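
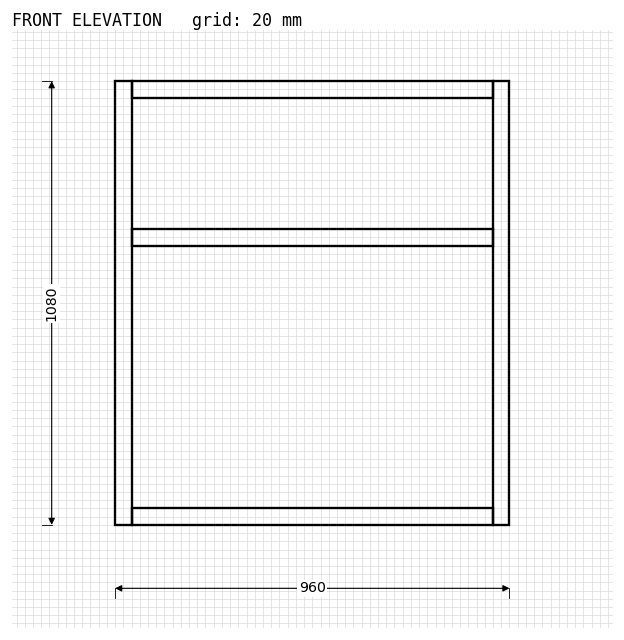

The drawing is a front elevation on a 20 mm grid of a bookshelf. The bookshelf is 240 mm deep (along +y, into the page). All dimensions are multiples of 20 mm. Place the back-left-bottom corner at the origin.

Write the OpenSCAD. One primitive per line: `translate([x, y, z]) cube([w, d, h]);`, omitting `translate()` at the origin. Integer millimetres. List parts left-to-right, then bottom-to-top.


cube([40, 240, 1080]);
translate([40, 0, 0]) cube([880, 240, 40]);
translate([40, 0, 680]) cube([880, 240, 40]);
translate([40, 0, 1040]) cube([880, 240, 40]);
translate([920, 0, 0]) cube([40, 240, 1080]);


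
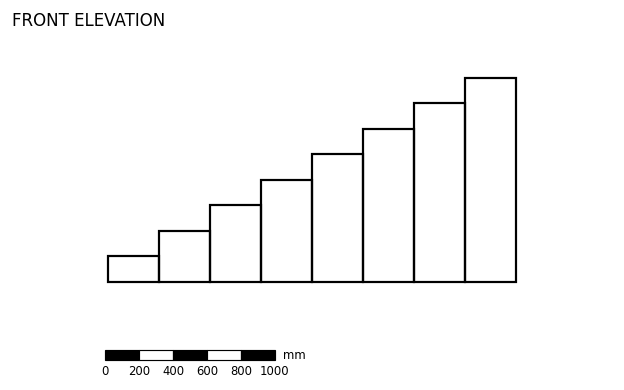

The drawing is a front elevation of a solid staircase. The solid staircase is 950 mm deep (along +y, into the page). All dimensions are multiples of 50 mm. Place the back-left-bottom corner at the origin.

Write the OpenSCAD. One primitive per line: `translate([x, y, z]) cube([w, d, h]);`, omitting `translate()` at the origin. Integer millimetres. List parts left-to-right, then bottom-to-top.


cube([300, 950, 150]);
translate([300, 0, 0]) cube([300, 950, 300]);
translate([600, 0, 0]) cube([300, 950, 450]);
translate([900, 0, 0]) cube([300, 950, 600]);
translate([1200, 0, 0]) cube([300, 950, 750]);
translate([1500, 0, 0]) cube([300, 950, 900]);
translate([1800, 0, 0]) cube([300, 950, 1050]);
translate([2100, 0, 0]) cube([300, 950, 1200]);


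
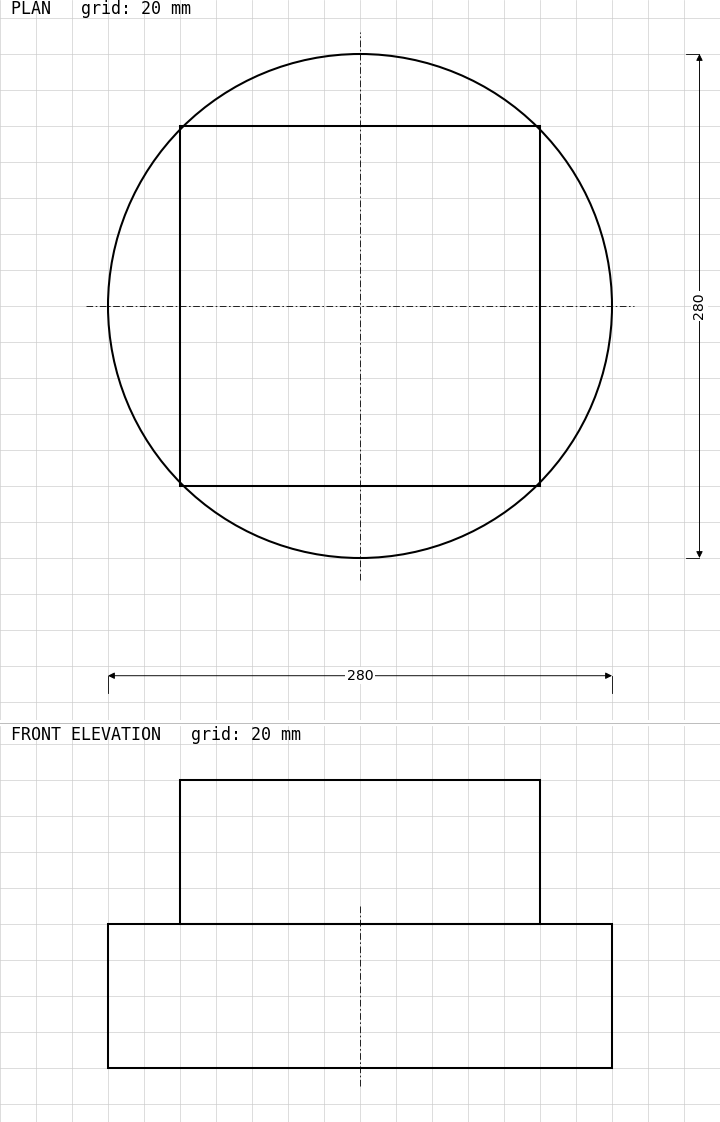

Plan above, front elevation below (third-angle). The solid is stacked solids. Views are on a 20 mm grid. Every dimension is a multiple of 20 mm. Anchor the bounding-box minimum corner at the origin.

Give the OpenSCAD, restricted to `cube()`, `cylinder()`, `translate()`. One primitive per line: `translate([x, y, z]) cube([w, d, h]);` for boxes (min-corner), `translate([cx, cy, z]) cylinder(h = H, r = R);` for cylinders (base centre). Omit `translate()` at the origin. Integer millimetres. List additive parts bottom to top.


translate([140, 140, 0]) cylinder(h = 80, r = 140);
translate([40, 40, 80]) cube([200, 200, 80]);


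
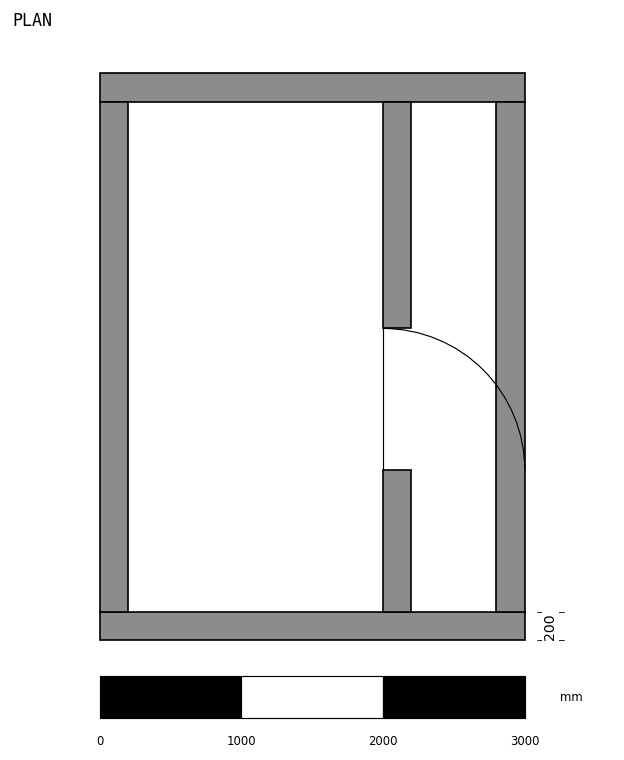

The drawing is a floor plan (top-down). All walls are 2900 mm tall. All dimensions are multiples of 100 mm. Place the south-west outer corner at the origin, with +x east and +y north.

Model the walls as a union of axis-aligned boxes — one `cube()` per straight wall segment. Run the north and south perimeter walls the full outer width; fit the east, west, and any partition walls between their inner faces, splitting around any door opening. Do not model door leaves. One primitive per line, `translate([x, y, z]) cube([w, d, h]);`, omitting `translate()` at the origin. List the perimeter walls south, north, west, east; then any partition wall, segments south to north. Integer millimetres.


cube([3000, 200, 2900]);
translate([0, 3800, 0]) cube([3000, 200, 2900]);
translate([0, 200, 0]) cube([200, 3600, 2900]);
translate([2800, 200, 0]) cube([200, 3600, 2900]);
translate([2000, 200, 0]) cube([200, 1000, 2900]);
translate([2000, 2200, 0]) cube([200, 1600, 2900]);


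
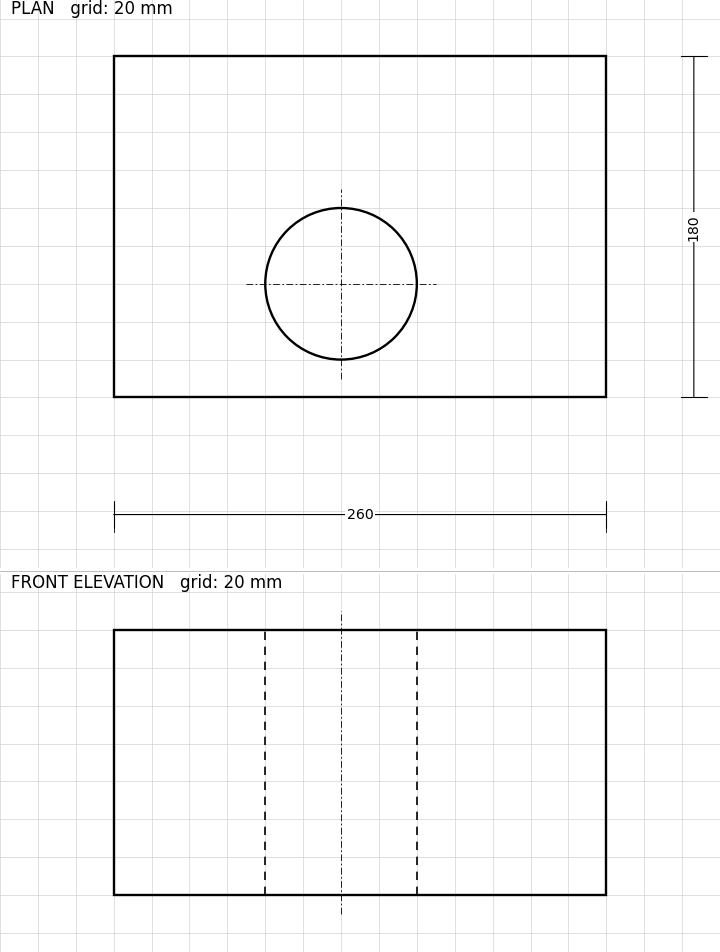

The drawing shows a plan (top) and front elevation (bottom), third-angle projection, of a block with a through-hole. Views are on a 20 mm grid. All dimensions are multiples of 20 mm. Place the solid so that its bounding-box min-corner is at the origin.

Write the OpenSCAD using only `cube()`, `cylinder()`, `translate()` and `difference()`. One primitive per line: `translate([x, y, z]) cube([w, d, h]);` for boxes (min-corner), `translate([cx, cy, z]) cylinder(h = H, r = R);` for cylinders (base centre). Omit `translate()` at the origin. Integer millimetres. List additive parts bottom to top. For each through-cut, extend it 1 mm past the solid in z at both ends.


difference() {
  cube([260, 180, 140]);
  translate([120, 60, -1]) cylinder(h = 142, r = 40);
}


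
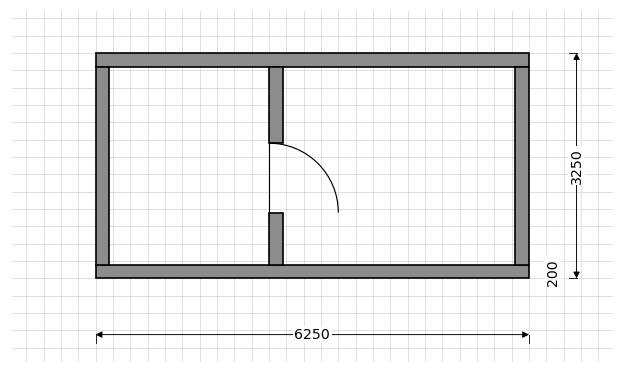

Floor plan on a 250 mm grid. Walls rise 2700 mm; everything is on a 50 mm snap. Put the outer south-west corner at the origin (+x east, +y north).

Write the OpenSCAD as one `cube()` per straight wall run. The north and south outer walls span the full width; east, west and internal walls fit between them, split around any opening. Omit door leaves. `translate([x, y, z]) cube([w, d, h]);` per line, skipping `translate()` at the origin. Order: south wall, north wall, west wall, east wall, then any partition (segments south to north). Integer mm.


cube([6250, 200, 2700]);
translate([0, 3050, 0]) cube([6250, 200, 2700]);
translate([0, 200, 0]) cube([200, 2850, 2700]);
translate([6050, 200, 0]) cube([200, 2850, 2700]);
translate([2500, 200, 0]) cube([200, 750, 2700]);
translate([2500, 1950, 0]) cube([200, 1100, 2700]);


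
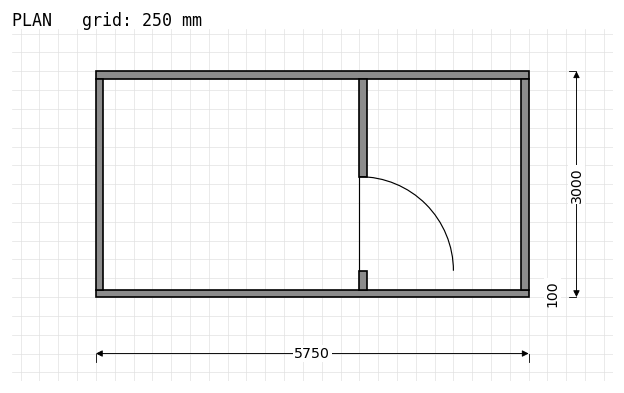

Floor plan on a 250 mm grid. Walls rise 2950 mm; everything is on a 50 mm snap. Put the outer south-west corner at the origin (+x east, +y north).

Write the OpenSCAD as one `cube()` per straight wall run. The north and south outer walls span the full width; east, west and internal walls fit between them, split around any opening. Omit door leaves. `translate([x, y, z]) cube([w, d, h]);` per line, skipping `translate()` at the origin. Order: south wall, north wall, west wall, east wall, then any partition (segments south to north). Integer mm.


cube([5750, 100, 2950]);
translate([0, 2900, 0]) cube([5750, 100, 2950]);
translate([0, 100, 0]) cube([100, 2800, 2950]);
translate([5650, 100, 0]) cube([100, 2800, 2950]);
translate([3500, 100, 0]) cube([100, 250, 2950]);
translate([3500, 1600, 0]) cube([100, 1300, 2950]);


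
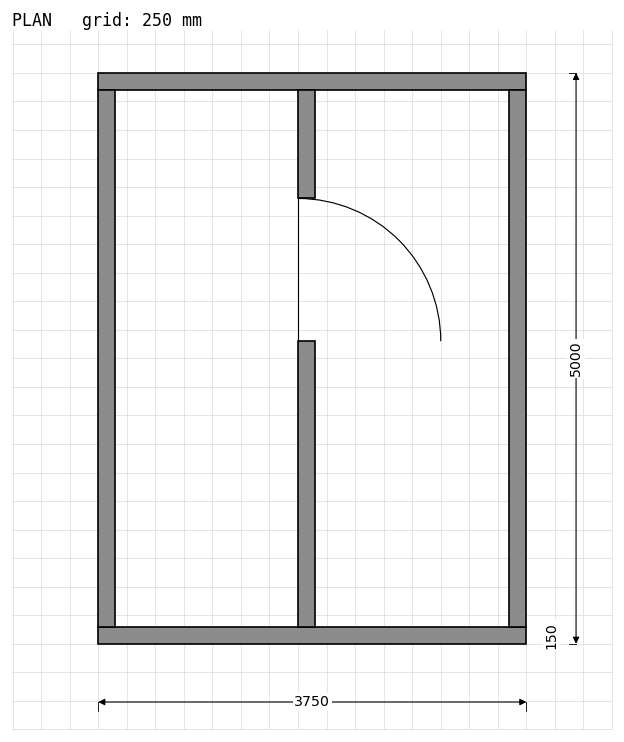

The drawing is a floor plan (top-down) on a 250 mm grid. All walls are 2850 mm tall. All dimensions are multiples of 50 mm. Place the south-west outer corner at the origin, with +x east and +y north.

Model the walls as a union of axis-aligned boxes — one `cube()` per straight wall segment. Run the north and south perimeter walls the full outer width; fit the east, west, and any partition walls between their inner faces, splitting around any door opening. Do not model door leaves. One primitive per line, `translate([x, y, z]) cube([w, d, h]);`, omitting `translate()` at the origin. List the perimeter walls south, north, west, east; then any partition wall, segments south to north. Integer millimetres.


cube([3750, 150, 2850]);
translate([0, 4850, 0]) cube([3750, 150, 2850]);
translate([0, 150, 0]) cube([150, 4700, 2850]);
translate([3600, 150, 0]) cube([150, 4700, 2850]);
translate([1750, 150, 0]) cube([150, 2500, 2850]);
translate([1750, 3900, 0]) cube([150, 950, 2850]);


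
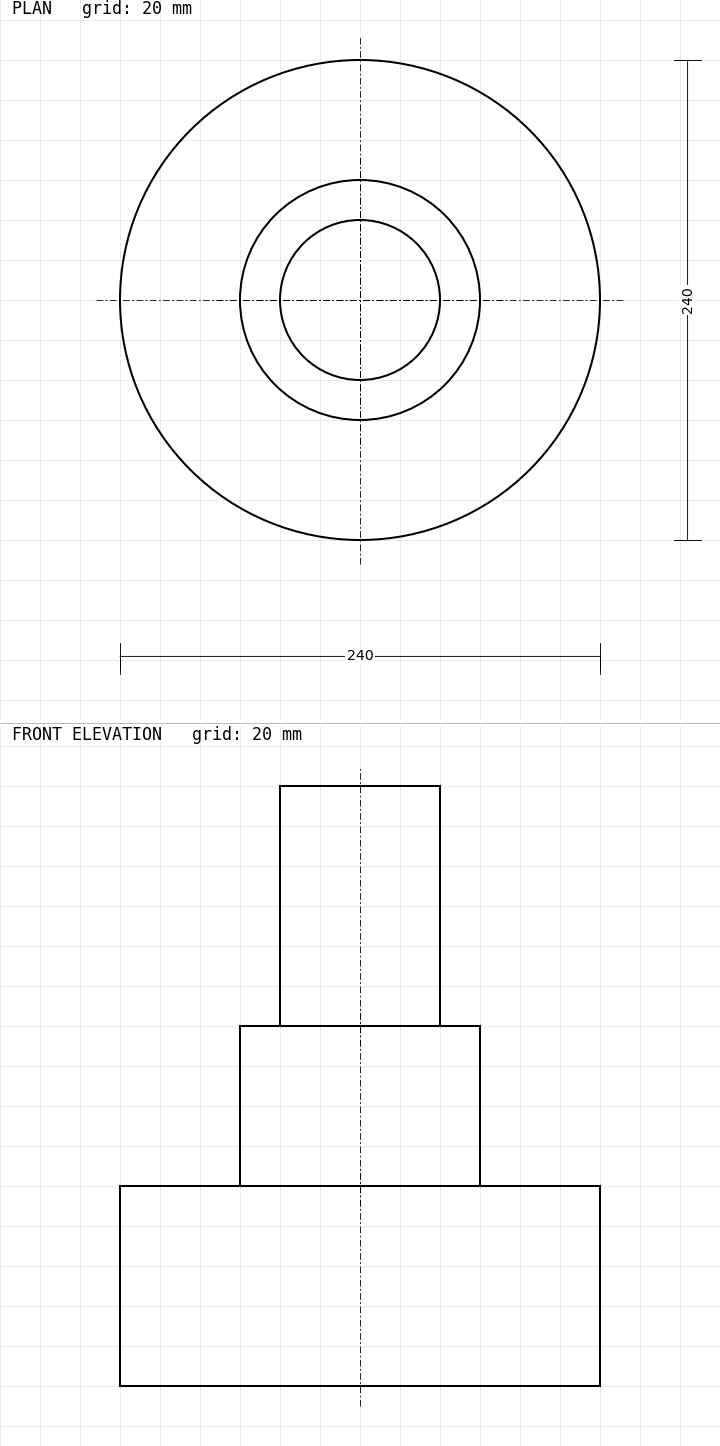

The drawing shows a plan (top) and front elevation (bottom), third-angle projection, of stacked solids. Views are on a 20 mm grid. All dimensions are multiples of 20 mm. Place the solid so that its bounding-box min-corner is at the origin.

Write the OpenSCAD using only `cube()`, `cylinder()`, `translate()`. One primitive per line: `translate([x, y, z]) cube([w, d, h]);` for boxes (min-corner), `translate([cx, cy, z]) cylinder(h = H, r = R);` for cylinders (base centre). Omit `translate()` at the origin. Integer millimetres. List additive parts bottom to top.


translate([120, 120, 0]) cylinder(h = 100, r = 120);
translate([120, 120, 100]) cylinder(h = 80, r = 60);
translate([120, 120, 180]) cylinder(h = 120, r = 40);


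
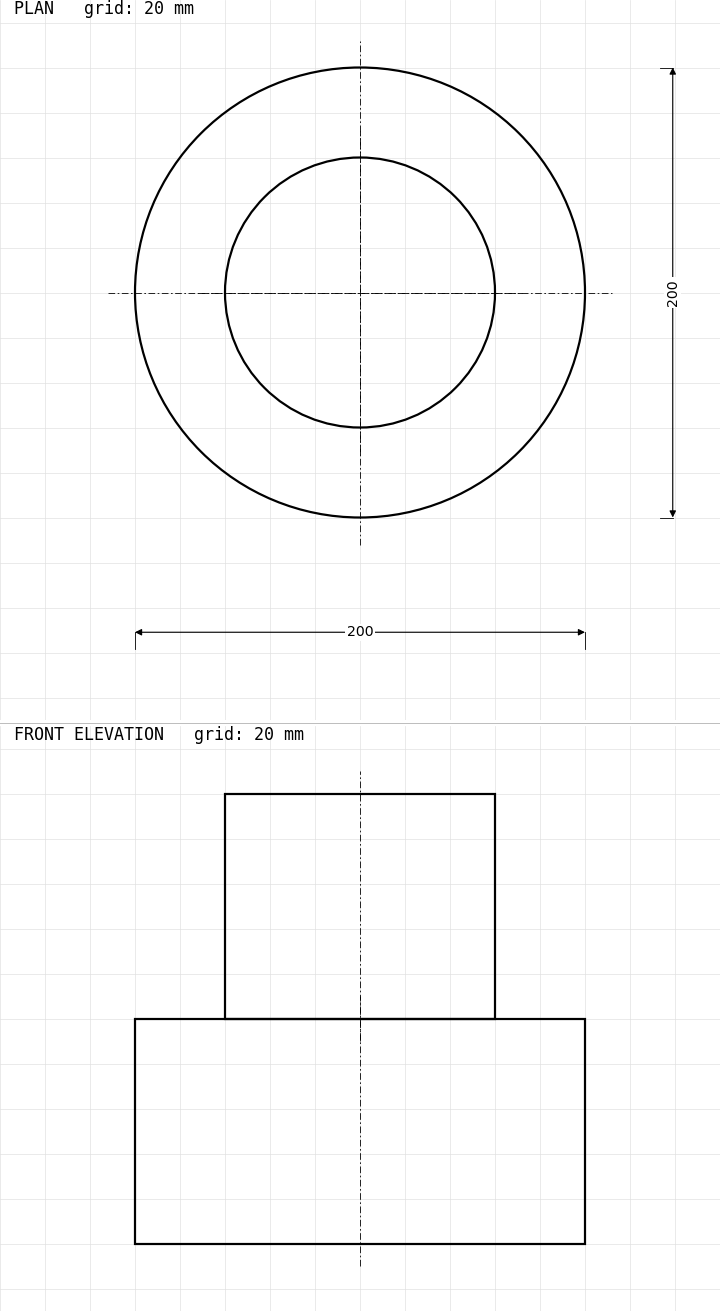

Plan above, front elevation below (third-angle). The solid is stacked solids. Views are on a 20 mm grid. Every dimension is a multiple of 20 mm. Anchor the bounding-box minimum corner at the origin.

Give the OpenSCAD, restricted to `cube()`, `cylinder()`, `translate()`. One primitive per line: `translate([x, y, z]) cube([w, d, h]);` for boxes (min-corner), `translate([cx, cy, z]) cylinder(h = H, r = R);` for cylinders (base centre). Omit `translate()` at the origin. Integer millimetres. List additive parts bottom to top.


translate([100, 100, 0]) cylinder(h = 100, r = 100);
translate([100, 100, 100]) cylinder(h = 100, r = 60);


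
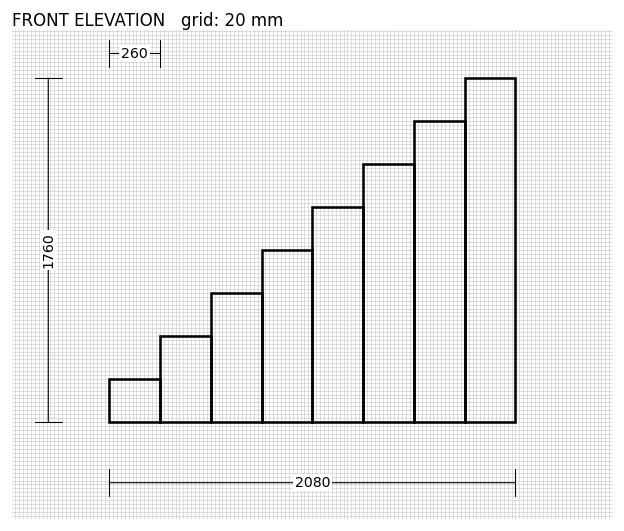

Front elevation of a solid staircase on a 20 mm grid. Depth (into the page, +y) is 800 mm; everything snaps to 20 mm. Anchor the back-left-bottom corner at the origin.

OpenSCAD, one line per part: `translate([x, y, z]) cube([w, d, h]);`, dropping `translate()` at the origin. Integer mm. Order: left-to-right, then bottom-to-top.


cube([260, 800, 220]);
translate([260, 0, 0]) cube([260, 800, 440]);
translate([520, 0, 0]) cube([260, 800, 660]);
translate([780, 0, 0]) cube([260, 800, 880]);
translate([1040, 0, 0]) cube([260, 800, 1100]);
translate([1300, 0, 0]) cube([260, 800, 1320]);
translate([1560, 0, 0]) cube([260, 800, 1540]);
translate([1820, 0, 0]) cube([260, 800, 1760]);


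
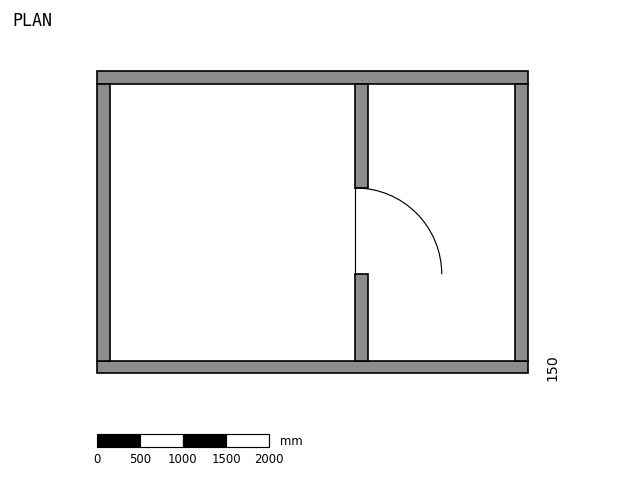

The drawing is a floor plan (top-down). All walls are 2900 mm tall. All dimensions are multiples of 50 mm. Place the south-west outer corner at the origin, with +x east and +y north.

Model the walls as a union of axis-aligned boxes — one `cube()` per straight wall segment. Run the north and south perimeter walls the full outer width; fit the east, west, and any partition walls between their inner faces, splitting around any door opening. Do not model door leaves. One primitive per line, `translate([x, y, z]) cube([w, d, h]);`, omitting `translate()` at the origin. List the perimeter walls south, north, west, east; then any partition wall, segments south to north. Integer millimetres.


cube([5000, 150, 2900]);
translate([0, 3350, 0]) cube([5000, 150, 2900]);
translate([0, 150, 0]) cube([150, 3200, 2900]);
translate([4850, 150, 0]) cube([150, 3200, 2900]);
translate([3000, 150, 0]) cube([150, 1000, 2900]);
translate([3000, 2150, 0]) cube([150, 1200, 2900]);


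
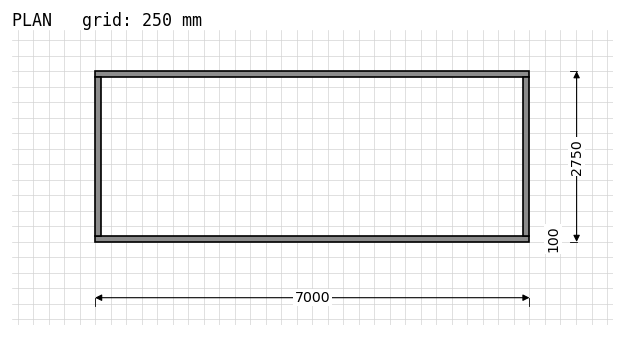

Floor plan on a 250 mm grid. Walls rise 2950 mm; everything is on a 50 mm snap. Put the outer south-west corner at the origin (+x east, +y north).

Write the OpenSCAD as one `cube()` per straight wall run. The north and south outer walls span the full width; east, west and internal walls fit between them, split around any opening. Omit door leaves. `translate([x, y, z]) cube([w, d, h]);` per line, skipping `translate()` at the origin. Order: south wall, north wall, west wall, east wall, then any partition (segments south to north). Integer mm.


cube([7000, 100, 2950]);
translate([0, 2650, 0]) cube([7000, 100, 2950]);
translate([0, 100, 0]) cube([100, 2550, 2950]);
translate([6900, 100, 0]) cube([100, 2550, 2950]);


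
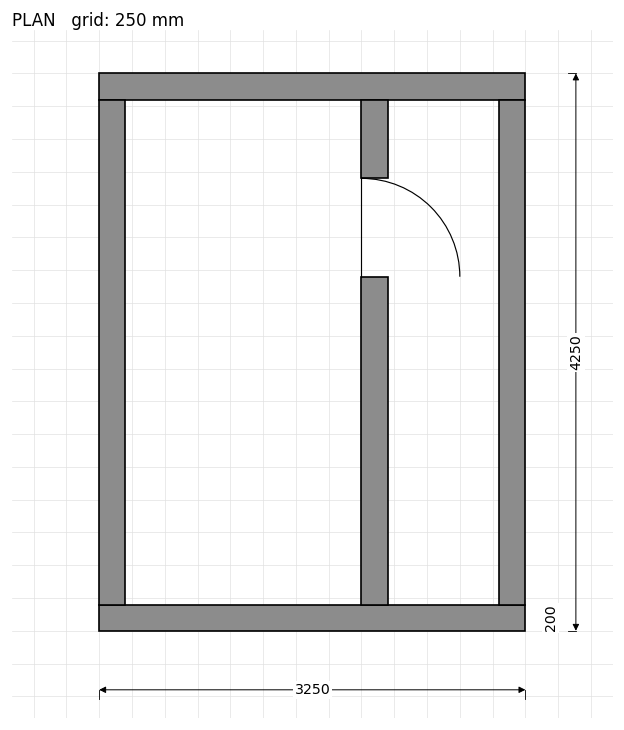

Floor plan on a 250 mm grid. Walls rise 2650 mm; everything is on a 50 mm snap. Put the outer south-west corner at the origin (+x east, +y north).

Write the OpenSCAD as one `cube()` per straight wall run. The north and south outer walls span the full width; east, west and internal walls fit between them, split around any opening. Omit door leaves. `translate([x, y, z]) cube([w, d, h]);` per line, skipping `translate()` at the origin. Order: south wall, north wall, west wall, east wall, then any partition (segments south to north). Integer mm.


cube([3250, 200, 2650]);
translate([0, 4050, 0]) cube([3250, 200, 2650]);
translate([0, 200, 0]) cube([200, 3850, 2650]);
translate([3050, 200, 0]) cube([200, 3850, 2650]);
translate([2000, 200, 0]) cube([200, 2500, 2650]);
translate([2000, 3450, 0]) cube([200, 600, 2650]);


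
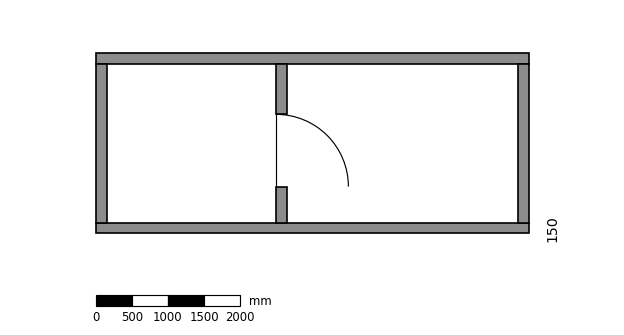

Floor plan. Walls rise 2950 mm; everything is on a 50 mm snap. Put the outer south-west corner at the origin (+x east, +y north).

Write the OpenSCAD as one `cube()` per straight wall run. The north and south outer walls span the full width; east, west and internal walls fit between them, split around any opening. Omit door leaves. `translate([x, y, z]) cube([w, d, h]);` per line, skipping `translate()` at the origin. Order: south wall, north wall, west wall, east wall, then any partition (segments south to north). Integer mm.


cube([6000, 150, 2950]);
translate([0, 2350, 0]) cube([6000, 150, 2950]);
translate([0, 150, 0]) cube([150, 2200, 2950]);
translate([5850, 150, 0]) cube([150, 2200, 2950]);
translate([2500, 150, 0]) cube([150, 500, 2950]);
translate([2500, 1650, 0]) cube([150, 700, 2950]);


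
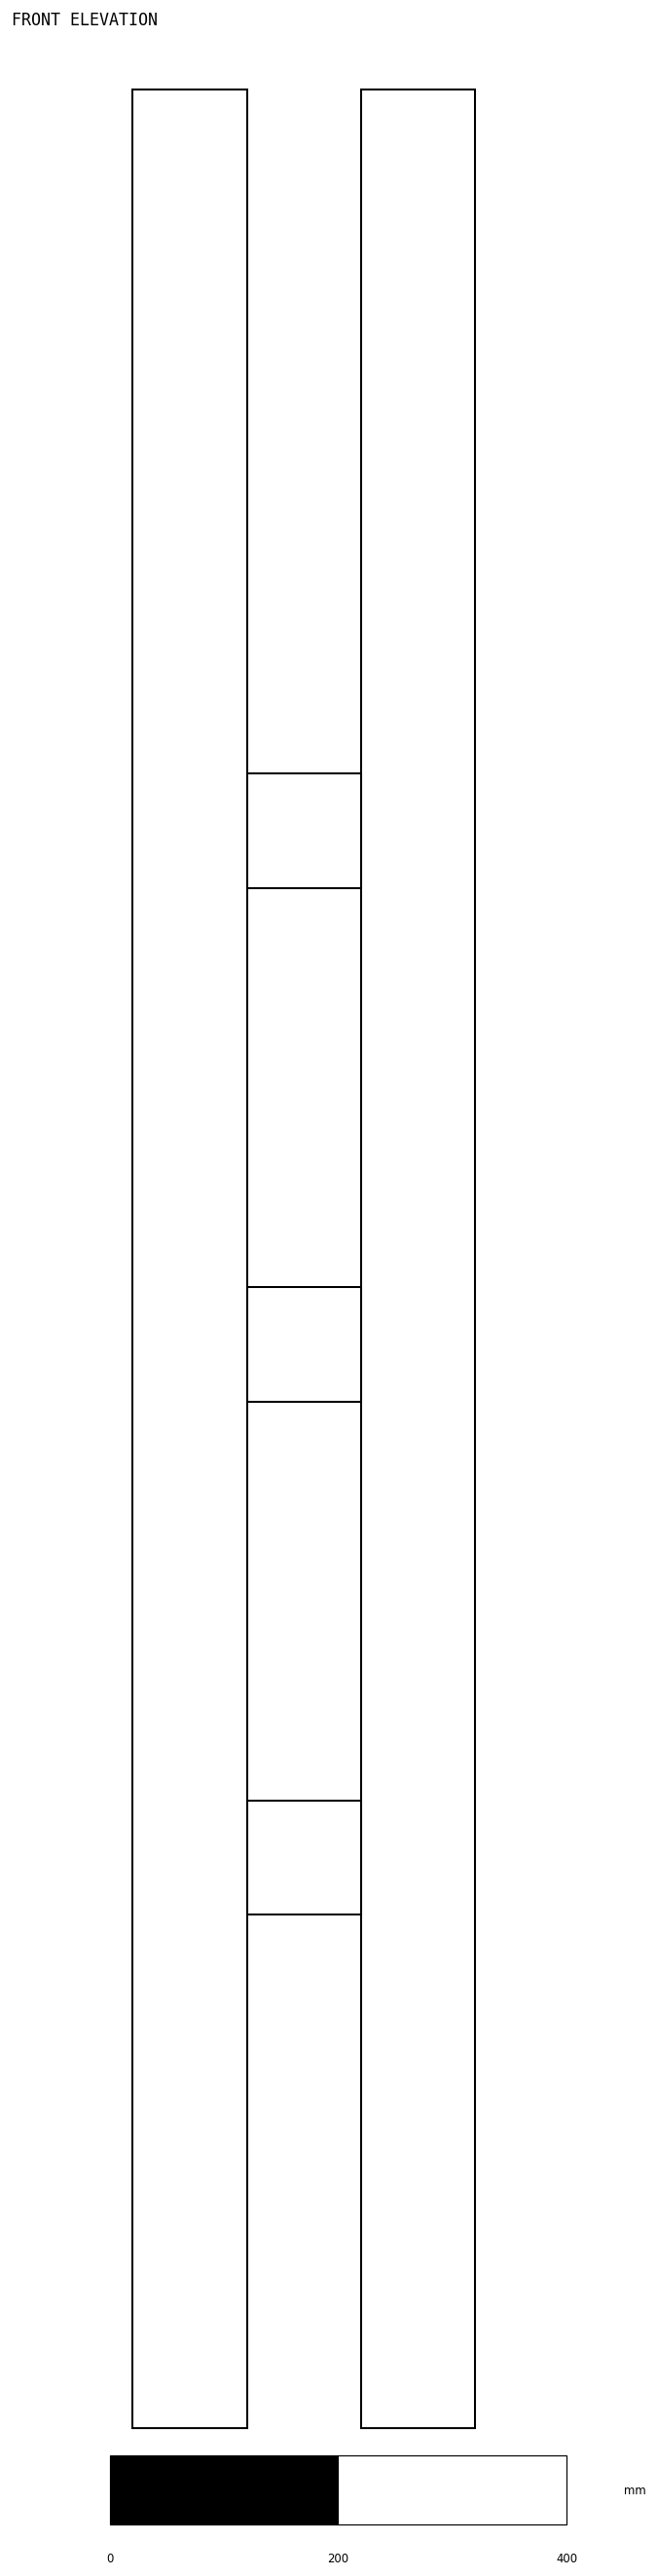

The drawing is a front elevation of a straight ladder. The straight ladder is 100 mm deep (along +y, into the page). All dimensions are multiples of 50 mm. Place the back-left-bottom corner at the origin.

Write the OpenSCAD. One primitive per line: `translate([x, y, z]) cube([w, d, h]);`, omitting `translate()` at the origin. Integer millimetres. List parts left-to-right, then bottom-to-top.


cube([100, 100, 2050]);
translate([100, 0, 450]) cube([100, 100, 100]);
translate([100, 0, 900]) cube([100, 100, 100]);
translate([100, 0, 1350]) cube([100, 100, 100]);
translate([200, 0, 0]) cube([100, 100, 2050]);


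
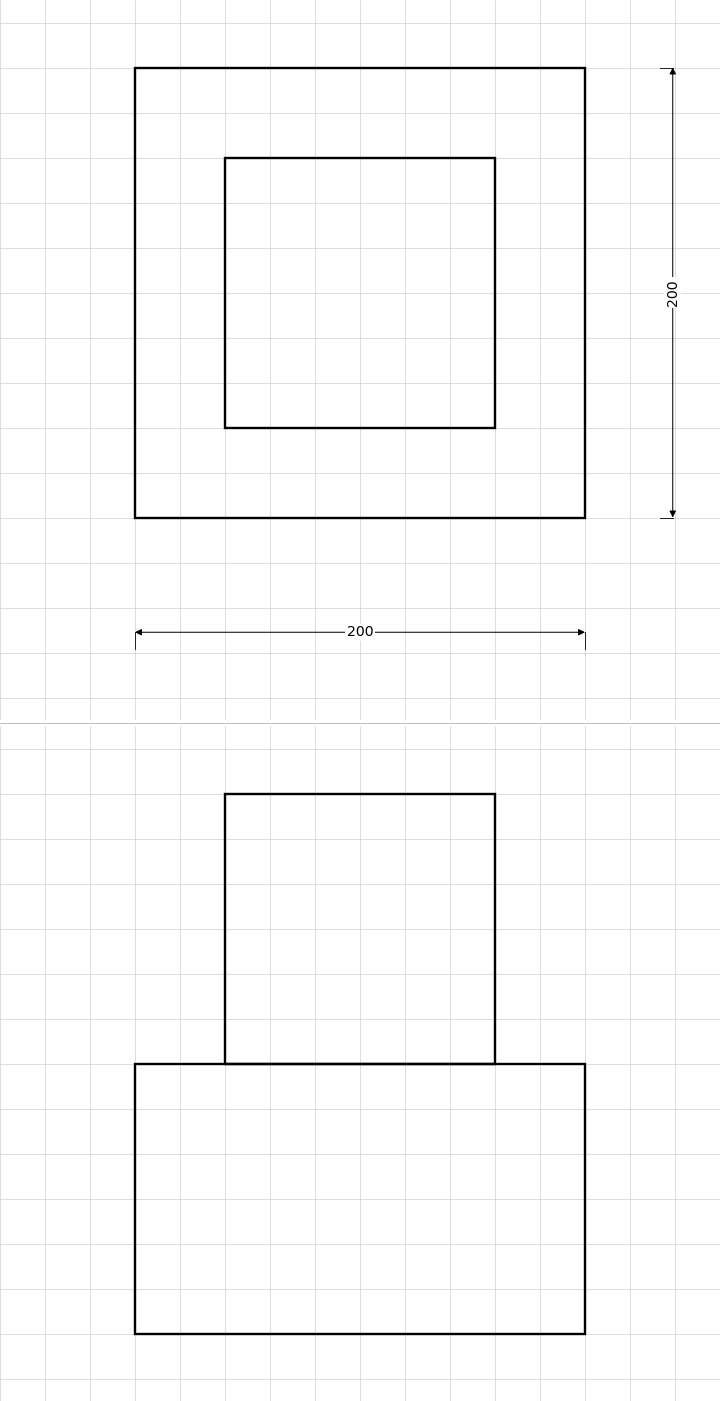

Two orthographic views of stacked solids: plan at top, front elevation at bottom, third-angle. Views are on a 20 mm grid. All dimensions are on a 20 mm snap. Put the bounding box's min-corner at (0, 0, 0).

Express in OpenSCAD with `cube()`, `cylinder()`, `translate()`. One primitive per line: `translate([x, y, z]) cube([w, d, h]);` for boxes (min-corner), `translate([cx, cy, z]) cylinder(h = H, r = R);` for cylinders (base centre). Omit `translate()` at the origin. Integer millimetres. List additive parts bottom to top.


cube([200, 200, 120]);
translate([40, 40, 120]) cube([120, 120, 120]);


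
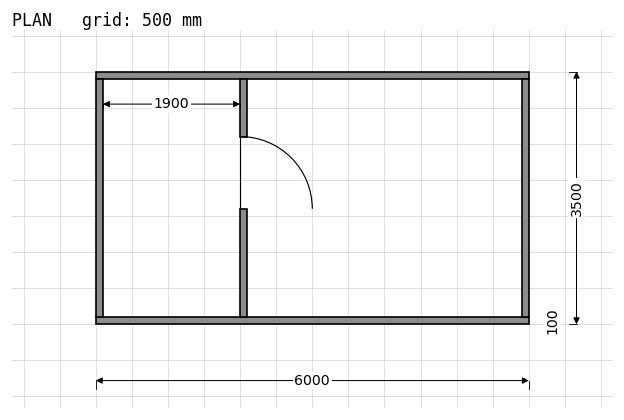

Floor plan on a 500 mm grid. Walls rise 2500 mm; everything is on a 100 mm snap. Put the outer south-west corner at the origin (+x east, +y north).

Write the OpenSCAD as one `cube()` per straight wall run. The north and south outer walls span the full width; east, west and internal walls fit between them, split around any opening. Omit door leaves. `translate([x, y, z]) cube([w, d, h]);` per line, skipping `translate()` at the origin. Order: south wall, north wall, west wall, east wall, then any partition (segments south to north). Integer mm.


cube([6000, 100, 2500]);
translate([0, 3400, 0]) cube([6000, 100, 2500]);
translate([0, 100, 0]) cube([100, 3300, 2500]);
translate([5900, 100, 0]) cube([100, 3300, 2500]);
translate([2000, 100, 0]) cube([100, 1500, 2500]);
translate([2000, 2600, 0]) cube([100, 800, 2500]);


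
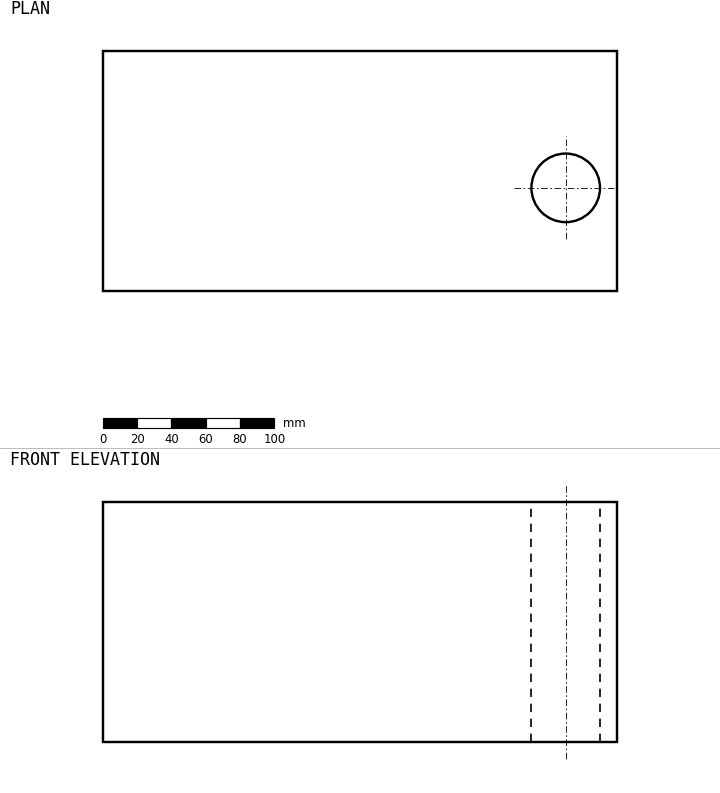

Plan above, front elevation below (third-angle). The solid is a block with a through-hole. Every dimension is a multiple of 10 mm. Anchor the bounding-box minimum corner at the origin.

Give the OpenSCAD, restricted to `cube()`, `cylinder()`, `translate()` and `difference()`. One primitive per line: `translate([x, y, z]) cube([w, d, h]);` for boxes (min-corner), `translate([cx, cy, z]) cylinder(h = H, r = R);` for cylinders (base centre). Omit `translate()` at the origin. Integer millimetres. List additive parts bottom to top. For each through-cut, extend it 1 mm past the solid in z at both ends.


difference() {
  cube([300, 140, 140]);
  translate([270, 60, -1]) cylinder(h = 142, r = 20);
}


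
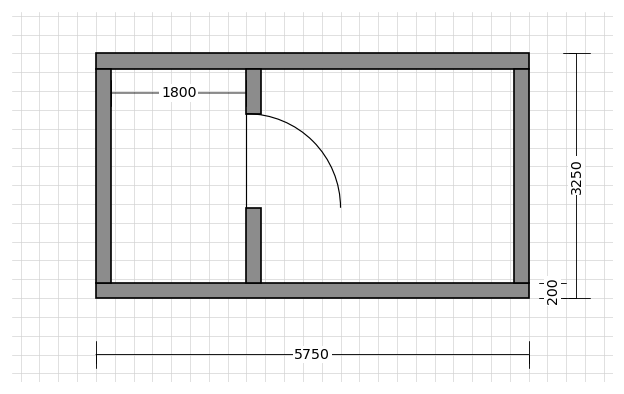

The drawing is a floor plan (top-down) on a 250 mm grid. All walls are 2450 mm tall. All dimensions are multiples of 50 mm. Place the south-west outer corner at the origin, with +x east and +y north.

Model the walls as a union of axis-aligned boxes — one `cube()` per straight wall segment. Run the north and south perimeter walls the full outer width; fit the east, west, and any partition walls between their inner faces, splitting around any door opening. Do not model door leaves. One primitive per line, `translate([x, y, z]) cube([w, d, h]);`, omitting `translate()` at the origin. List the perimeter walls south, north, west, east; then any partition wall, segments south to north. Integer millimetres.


cube([5750, 200, 2450]);
translate([0, 3050, 0]) cube([5750, 200, 2450]);
translate([0, 200, 0]) cube([200, 2850, 2450]);
translate([5550, 200, 0]) cube([200, 2850, 2450]);
translate([2000, 200, 0]) cube([200, 1000, 2450]);
translate([2000, 2450, 0]) cube([200, 600, 2450]);


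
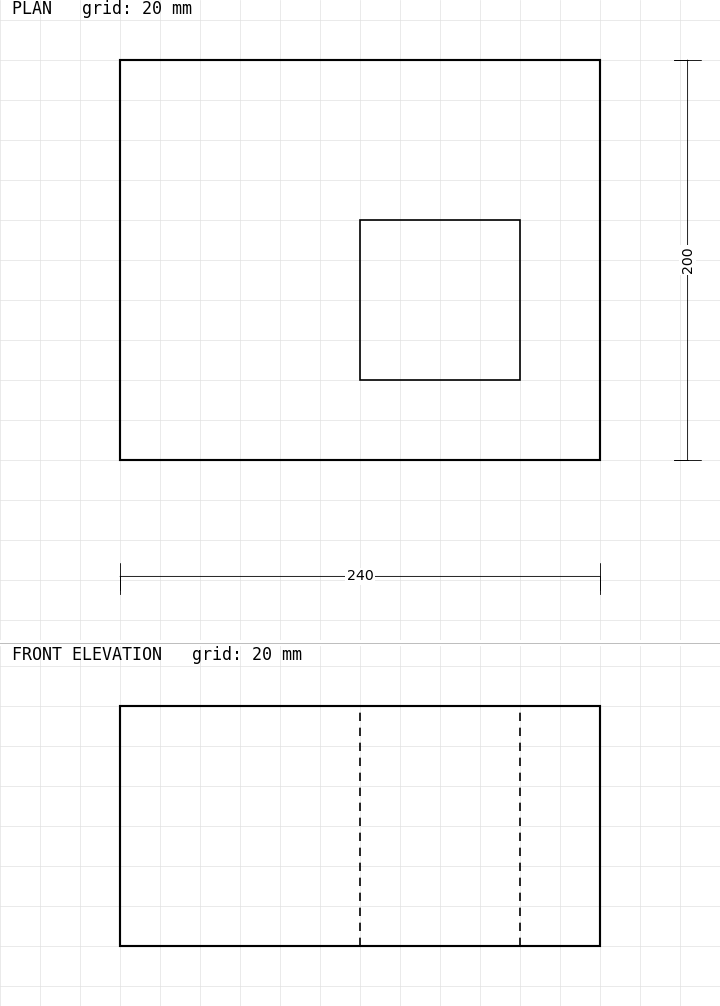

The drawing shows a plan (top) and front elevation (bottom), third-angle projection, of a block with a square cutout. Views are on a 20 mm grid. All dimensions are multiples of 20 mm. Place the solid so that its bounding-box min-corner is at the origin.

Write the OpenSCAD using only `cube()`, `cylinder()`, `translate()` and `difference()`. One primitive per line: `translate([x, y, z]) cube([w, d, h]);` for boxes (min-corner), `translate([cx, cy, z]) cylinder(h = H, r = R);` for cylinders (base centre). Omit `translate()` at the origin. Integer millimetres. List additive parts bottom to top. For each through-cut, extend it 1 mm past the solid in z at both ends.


difference() {
  cube([240, 200, 120]);
  translate([120, 40, -1]) cube([80, 80, 122]);
}


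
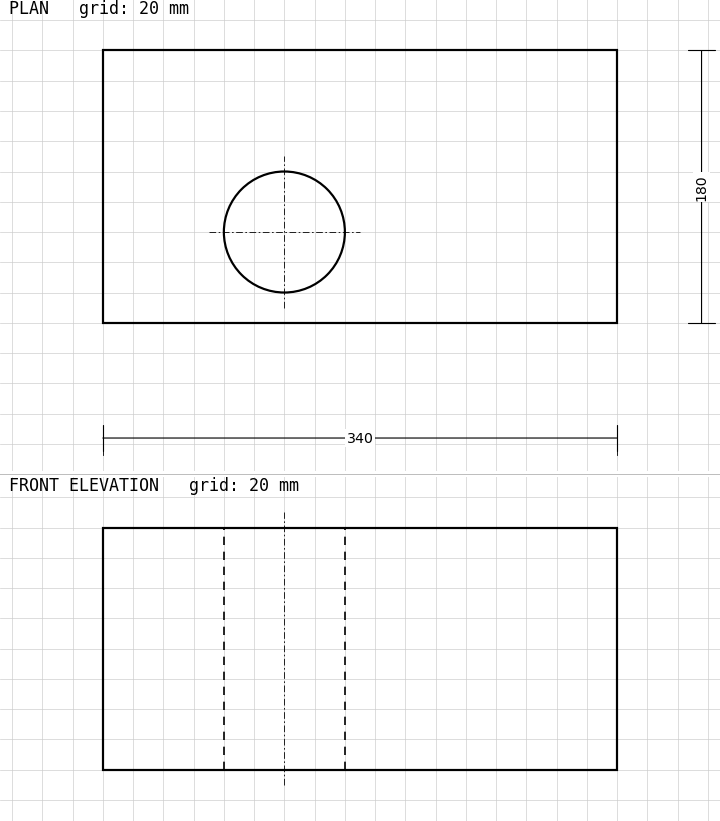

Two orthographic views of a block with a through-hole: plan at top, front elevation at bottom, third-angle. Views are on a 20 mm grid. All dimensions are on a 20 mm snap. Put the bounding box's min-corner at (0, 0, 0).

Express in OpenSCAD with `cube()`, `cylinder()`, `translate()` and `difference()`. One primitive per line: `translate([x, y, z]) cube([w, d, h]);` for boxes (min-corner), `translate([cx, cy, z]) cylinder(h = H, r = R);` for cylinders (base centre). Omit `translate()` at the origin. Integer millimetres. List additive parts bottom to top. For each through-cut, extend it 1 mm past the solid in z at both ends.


difference() {
  cube([340, 180, 160]);
  translate([120, 60, -1]) cylinder(h = 162, r = 40);
}


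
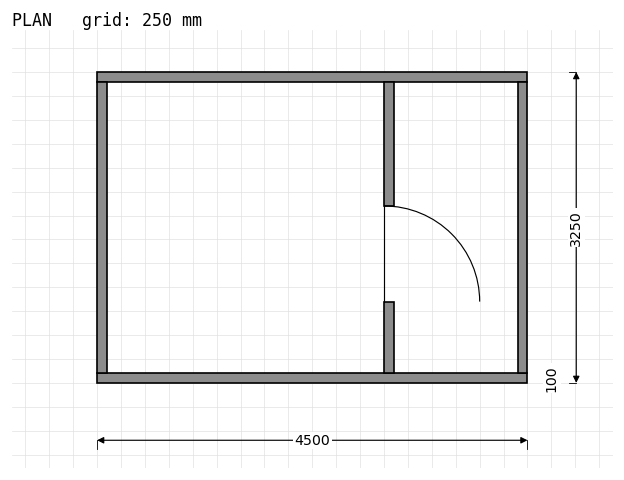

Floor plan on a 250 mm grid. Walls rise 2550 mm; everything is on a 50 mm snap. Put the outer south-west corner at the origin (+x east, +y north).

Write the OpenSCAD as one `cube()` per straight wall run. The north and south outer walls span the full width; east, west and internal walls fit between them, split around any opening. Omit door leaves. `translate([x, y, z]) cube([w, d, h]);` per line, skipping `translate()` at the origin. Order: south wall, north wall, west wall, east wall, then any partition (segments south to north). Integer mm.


cube([4500, 100, 2550]);
translate([0, 3150, 0]) cube([4500, 100, 2550]);
translate([0, 100, 0]) cube([100, 3050, 2550]);
translate([4400, 100, 0]) cube([100, 3050, 2550]);
translate([3000, 100, 0]) cube([100, 750, 2550]);
translate([3000, 1850, 0]) cube([100, 1300, 2550]);


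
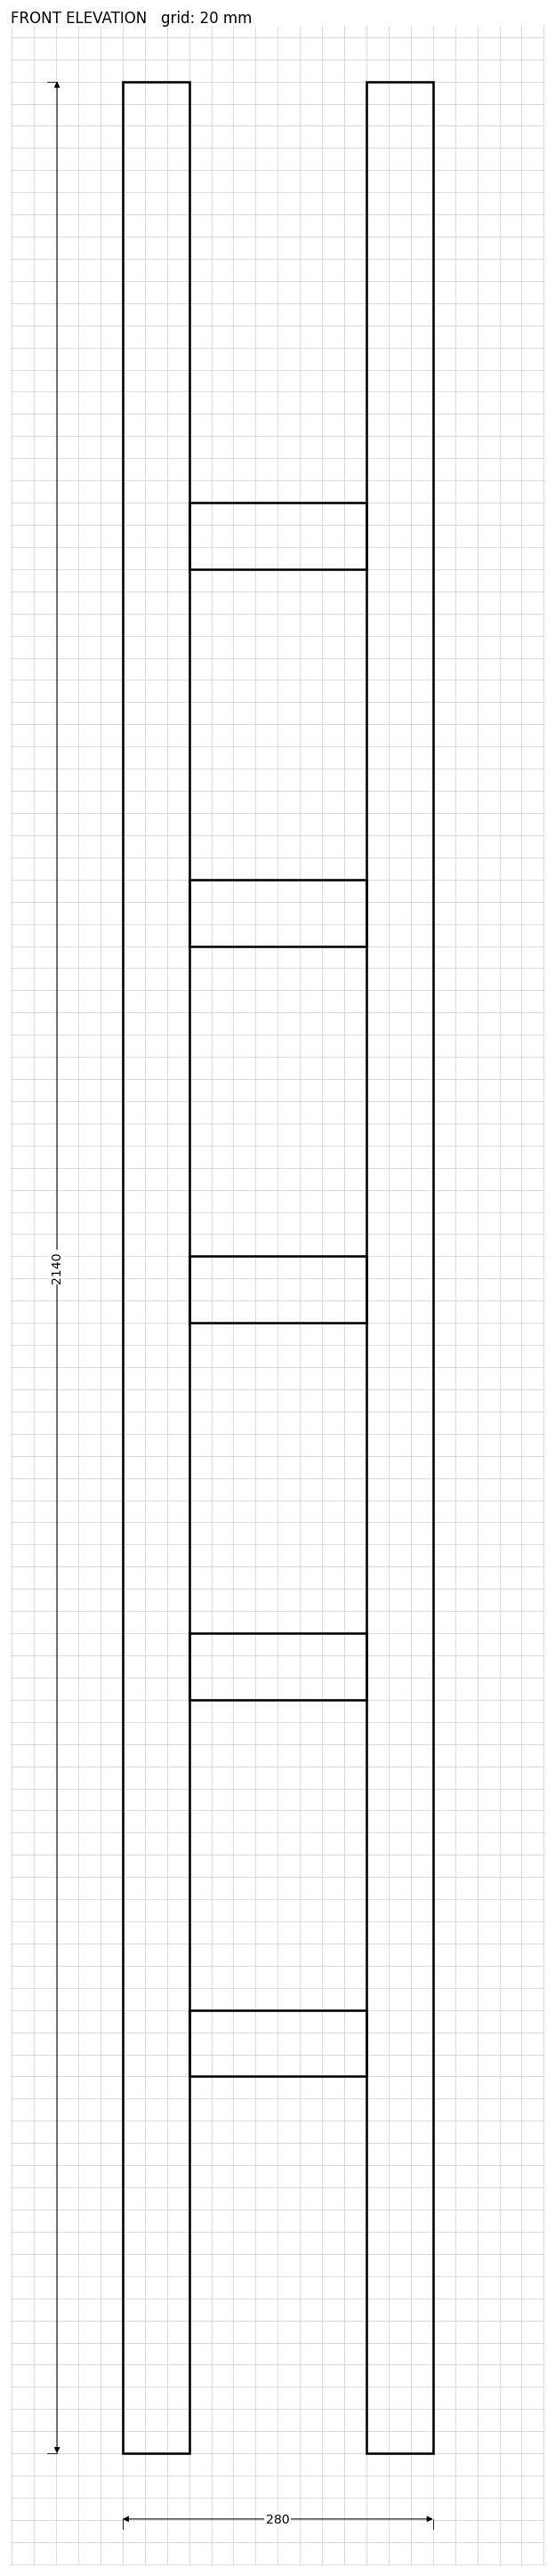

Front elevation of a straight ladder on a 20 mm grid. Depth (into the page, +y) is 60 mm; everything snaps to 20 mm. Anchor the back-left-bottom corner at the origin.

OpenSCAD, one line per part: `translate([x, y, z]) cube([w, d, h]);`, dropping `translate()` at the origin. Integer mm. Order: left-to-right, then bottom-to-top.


cube([60, 60, 2140]);
translate([60, 0, 340]) cube([160, 60, 60]);
translate([60, 0, 680]) cube([160, 60, 60]);
translate([60, 0, 1020]) cube([160, 60, 60]);
translate([60, 0, 1360]) cube([160, 60, 60]);
translate([60, 0, 1700]) cube([160, 60, 60]);
translate([220, 0, 0]) cube([60, 60, 2140]);


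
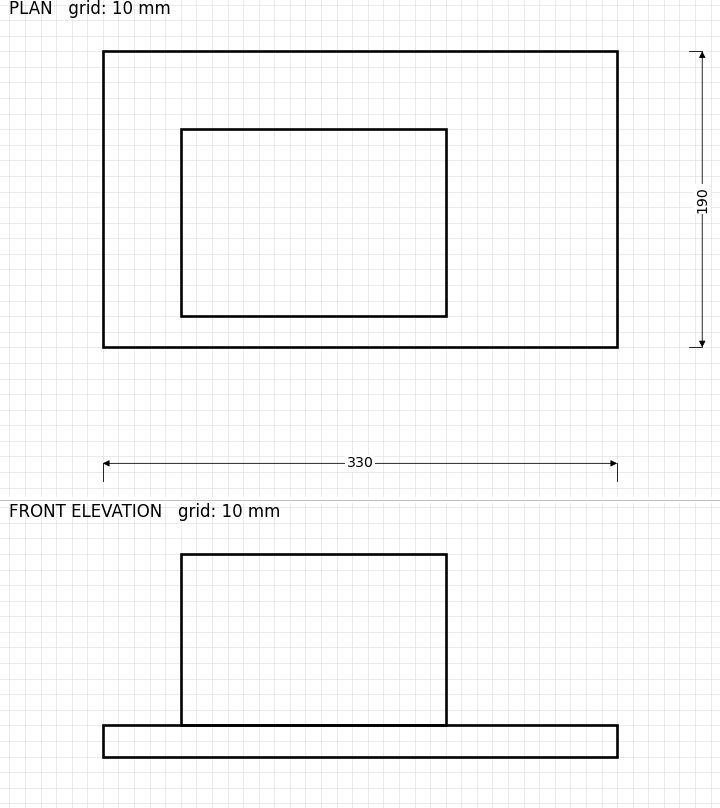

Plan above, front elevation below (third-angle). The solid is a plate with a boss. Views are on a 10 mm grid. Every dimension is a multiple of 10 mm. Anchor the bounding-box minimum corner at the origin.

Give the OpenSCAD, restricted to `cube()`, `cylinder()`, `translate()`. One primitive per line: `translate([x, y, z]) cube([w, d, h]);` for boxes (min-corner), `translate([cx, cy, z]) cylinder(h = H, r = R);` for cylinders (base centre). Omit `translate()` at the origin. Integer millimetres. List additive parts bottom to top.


cube([330, 190, 20]);
translate([50, 20, 20]) cube([170, 120, 110]);


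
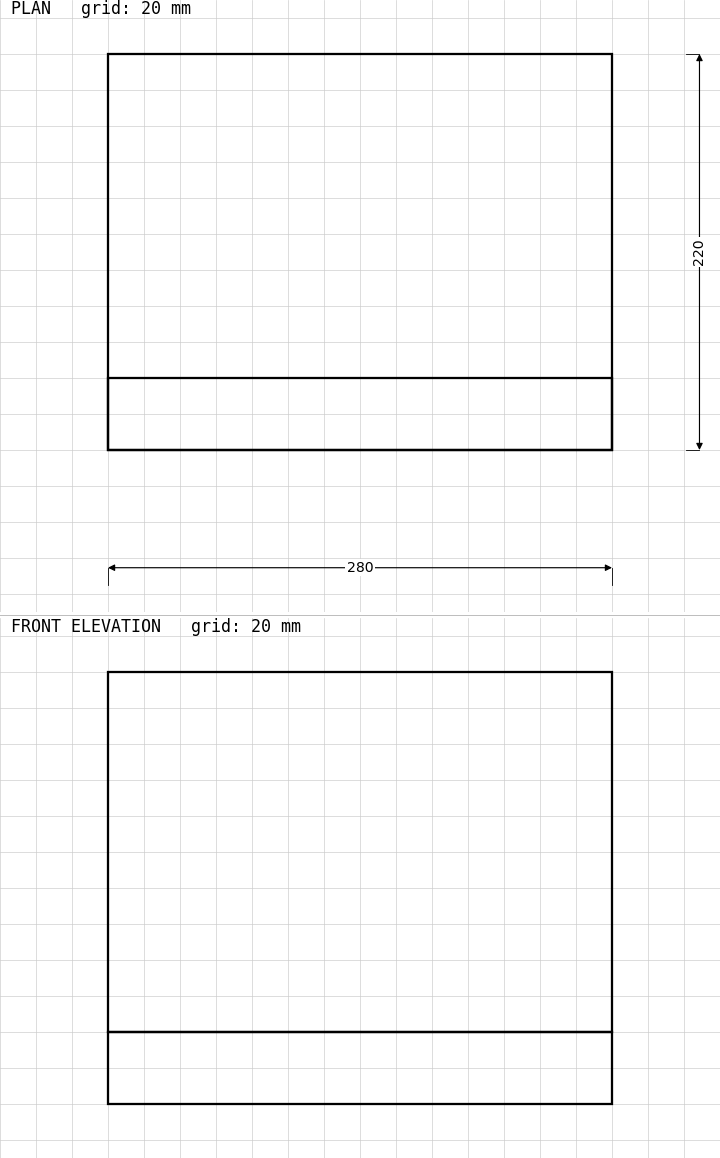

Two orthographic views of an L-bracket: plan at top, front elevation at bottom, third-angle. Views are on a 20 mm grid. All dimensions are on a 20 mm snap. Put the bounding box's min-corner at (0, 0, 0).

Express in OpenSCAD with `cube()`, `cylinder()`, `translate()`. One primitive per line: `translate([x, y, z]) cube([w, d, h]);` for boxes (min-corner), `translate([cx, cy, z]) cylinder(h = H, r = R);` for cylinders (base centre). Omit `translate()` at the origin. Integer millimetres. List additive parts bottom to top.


cube([280, 220, 40]);
translate([0, 0, 40]) cube([280, 40, 200]);


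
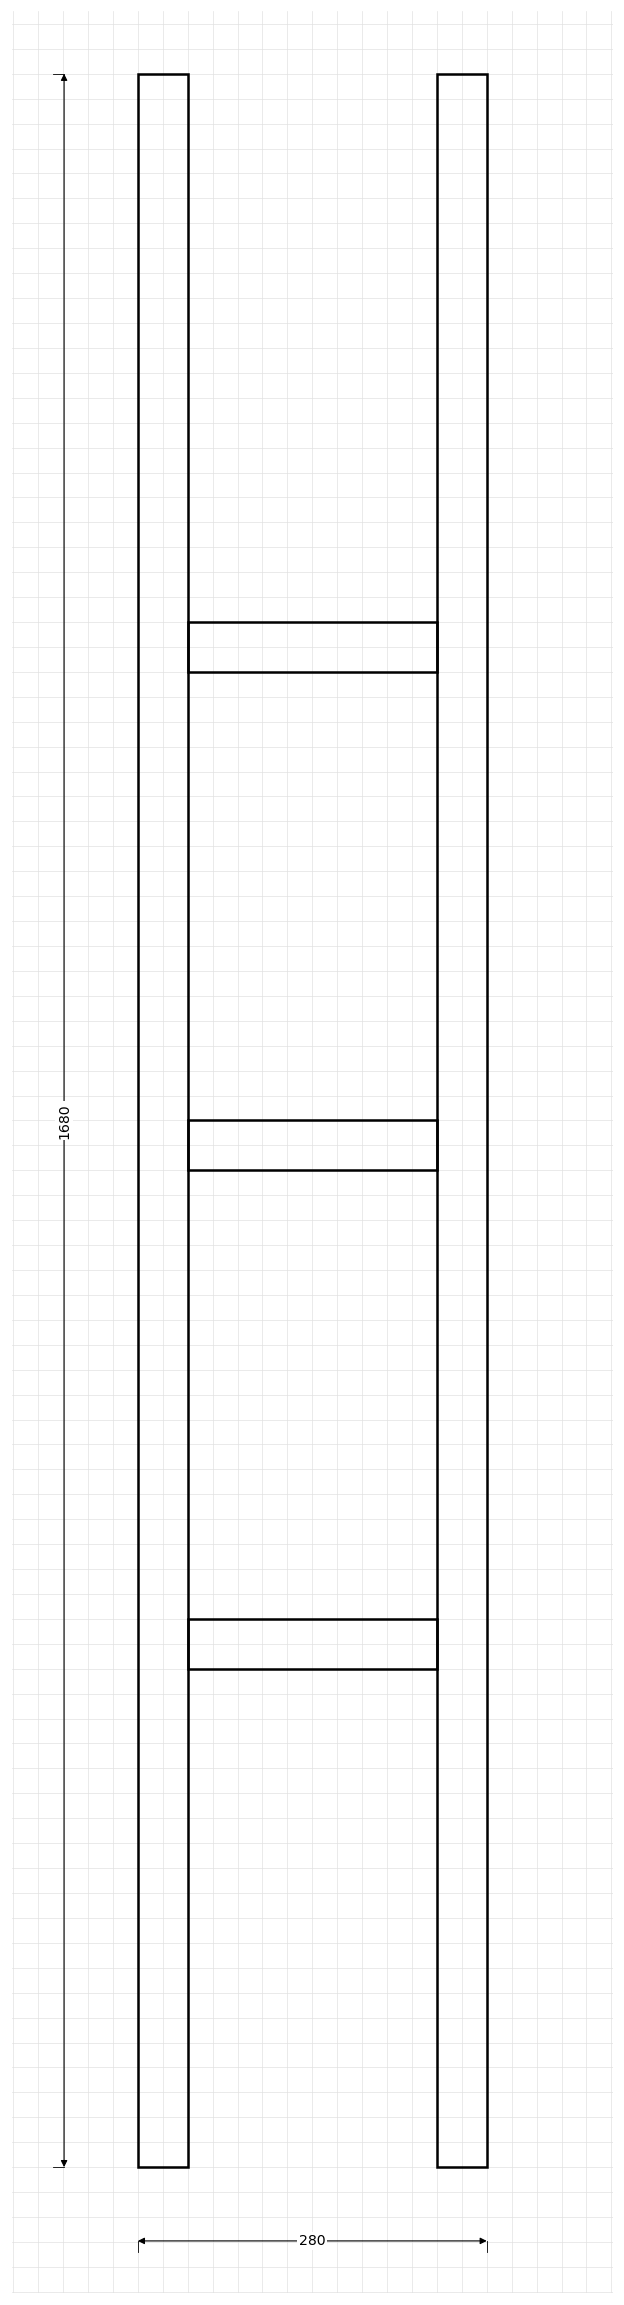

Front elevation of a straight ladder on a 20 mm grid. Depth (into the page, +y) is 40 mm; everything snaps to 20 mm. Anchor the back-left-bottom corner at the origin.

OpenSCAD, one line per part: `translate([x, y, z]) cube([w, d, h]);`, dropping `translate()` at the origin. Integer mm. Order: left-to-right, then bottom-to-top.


cube([40, 40, 1680]);
translate([40, 0, 400]) cube([200, 40, 40]);
translate([40, 0, 800]) cube([200, 40, 40]);
translate([40, 0, 1200]) cube([200, 40, 40]);
translate([240, 0, 0]) cube([40, 40, 1680]);


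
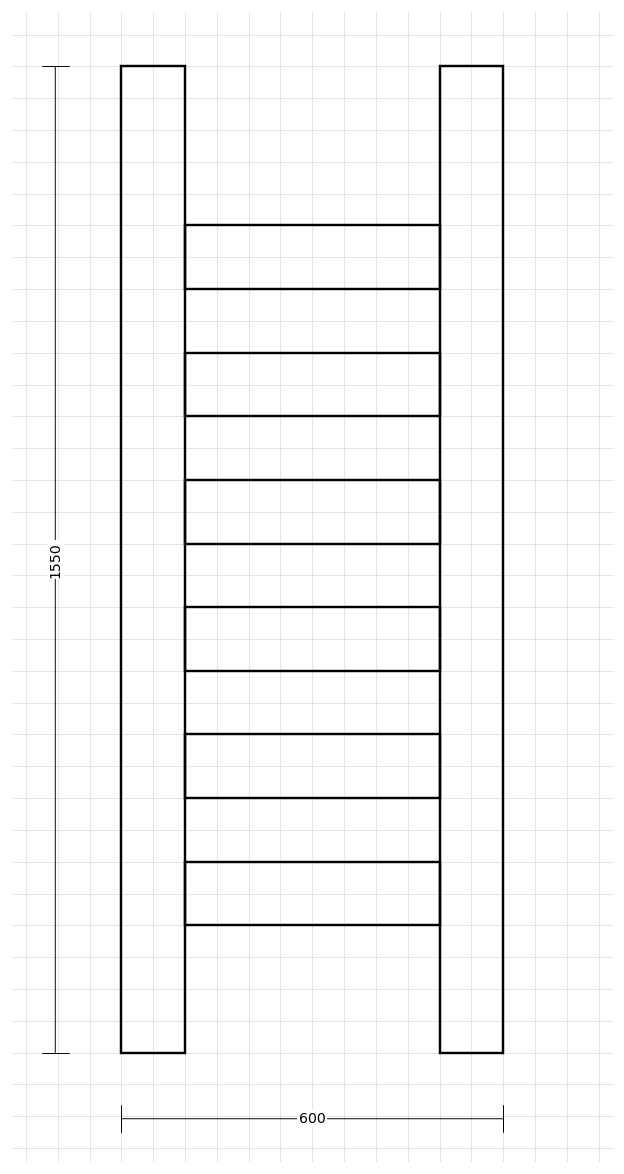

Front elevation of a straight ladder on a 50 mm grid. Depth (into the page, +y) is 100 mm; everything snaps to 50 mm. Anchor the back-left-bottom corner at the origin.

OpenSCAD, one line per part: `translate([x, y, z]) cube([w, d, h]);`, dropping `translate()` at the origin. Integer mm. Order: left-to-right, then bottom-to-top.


cube([100, 100, 1550]);
translate([100, 0, 200]) cube([400, 100, 100]);
translate([100, 0, 400]) cube([400, 100, 100]);
translate([100, 0, 600]) cube([400, 100, 100]);
translate([100, 0, 800]) cube([400, 100, 100]);
translate([100, 0, 1000]) cube([400, 100, 100]);
translate([100, 0, 1200]) cube([400, 100, 100]);
translate([500, 0, 0]) cube([100, 100, 1550]);


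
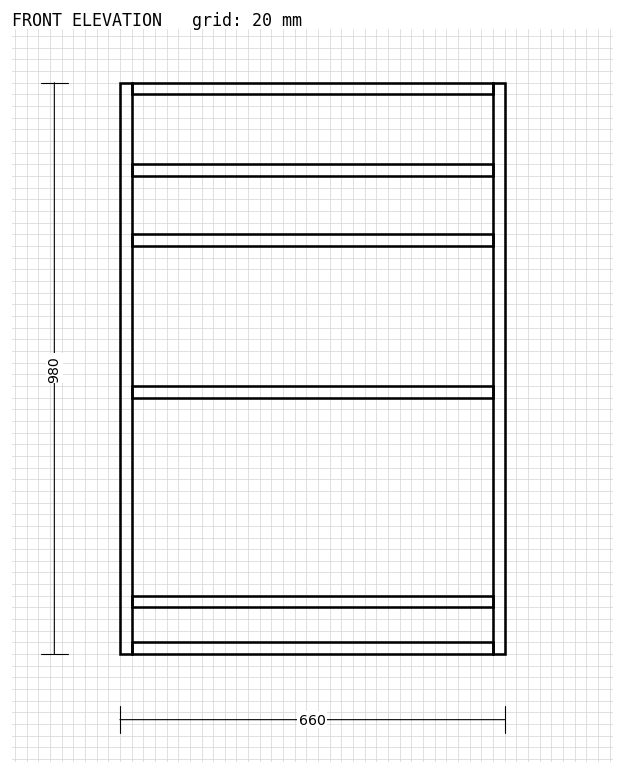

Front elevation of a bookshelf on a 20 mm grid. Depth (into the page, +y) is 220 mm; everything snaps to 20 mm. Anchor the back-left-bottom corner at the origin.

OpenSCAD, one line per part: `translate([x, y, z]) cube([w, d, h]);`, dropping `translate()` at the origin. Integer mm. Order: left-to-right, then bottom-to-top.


cube([20, 220, 980]);
translate([20, 0, 0]) cube([620, 220, 20]);
translate([20, 0, 80]) cube([620, 220, 20]);
translate([20, 0, 440]) cube([620, 220, 20]);
translate([20, 0, 700]) cube([620, 220, 20]);
translate([20, 0, 820]) cube([620, 220, 20]);
translate([20, 0, 960]) cube([620, 220, 20]);
translate([640, 0, 0]) cube([20, 220, 980]);


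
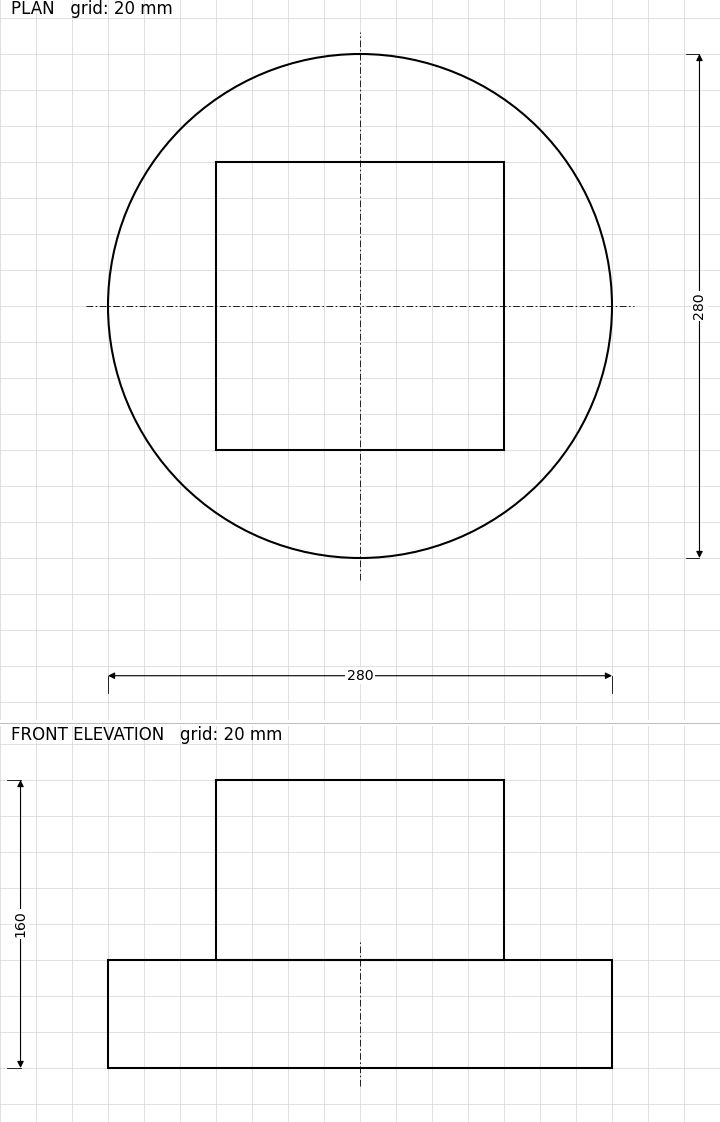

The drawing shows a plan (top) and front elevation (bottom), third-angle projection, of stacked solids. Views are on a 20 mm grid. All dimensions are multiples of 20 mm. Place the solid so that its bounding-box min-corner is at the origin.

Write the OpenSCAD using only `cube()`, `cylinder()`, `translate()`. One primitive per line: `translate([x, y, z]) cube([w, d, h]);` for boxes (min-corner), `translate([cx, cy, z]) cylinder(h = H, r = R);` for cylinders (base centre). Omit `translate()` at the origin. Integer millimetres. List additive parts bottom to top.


translate([140, 140, 0]) cylinder(h = 60, r = 140);
translate([60, 60, 60]) cube([160, 160, 100]);


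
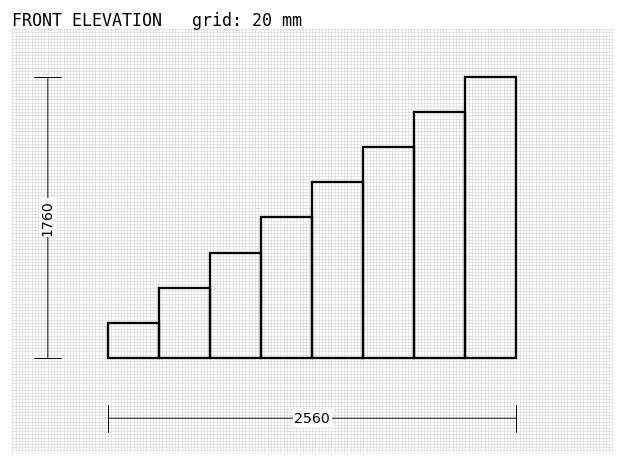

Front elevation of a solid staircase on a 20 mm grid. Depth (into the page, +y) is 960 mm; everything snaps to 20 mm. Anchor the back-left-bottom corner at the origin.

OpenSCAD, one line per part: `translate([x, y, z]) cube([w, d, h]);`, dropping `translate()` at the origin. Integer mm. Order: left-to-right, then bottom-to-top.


cube([320, 960, 220]);
translate([320, 0, 0]) cube([320, 960, 440]);
translate([640, 0, 0]) cube([320, 960, 660]);
translate([960, 0, 0]) cube([320, 960, 880]);
translate([1280, 0, 0]) cube([320, 960, 1100]);
translate([1600, 0, 0]) cube([320, 960, 1320]);
translate([1920, 0, 0]) cube([320, 960, 1540]);
translate([2240, 0, 0]) cube([320, 960, 1760]);


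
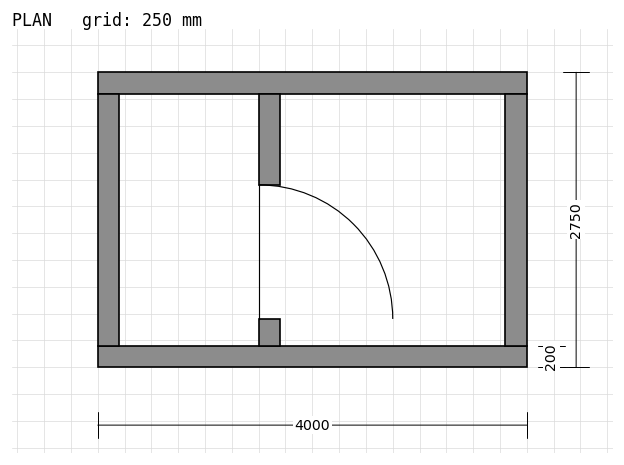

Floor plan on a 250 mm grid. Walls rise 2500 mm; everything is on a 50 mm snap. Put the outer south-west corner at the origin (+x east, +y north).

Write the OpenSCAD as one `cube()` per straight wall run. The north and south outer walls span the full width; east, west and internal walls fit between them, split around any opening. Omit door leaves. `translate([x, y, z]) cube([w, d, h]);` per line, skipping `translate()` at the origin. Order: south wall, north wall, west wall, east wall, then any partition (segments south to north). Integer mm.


cube([4000, 200, 2500]);
translate([0, 2550, 0]) cube([4000, 200, 2500]);
translate([0, 200, 0]) cube([200, 2350, 2500]);
translate([3800, 200, 0]) cube([200, 2350, 2500]);
translate([1500, 200, 0]) cube([200, 250, 2500]);
translate([1500, 1700, 0]) cube([200, 850, 2500]);


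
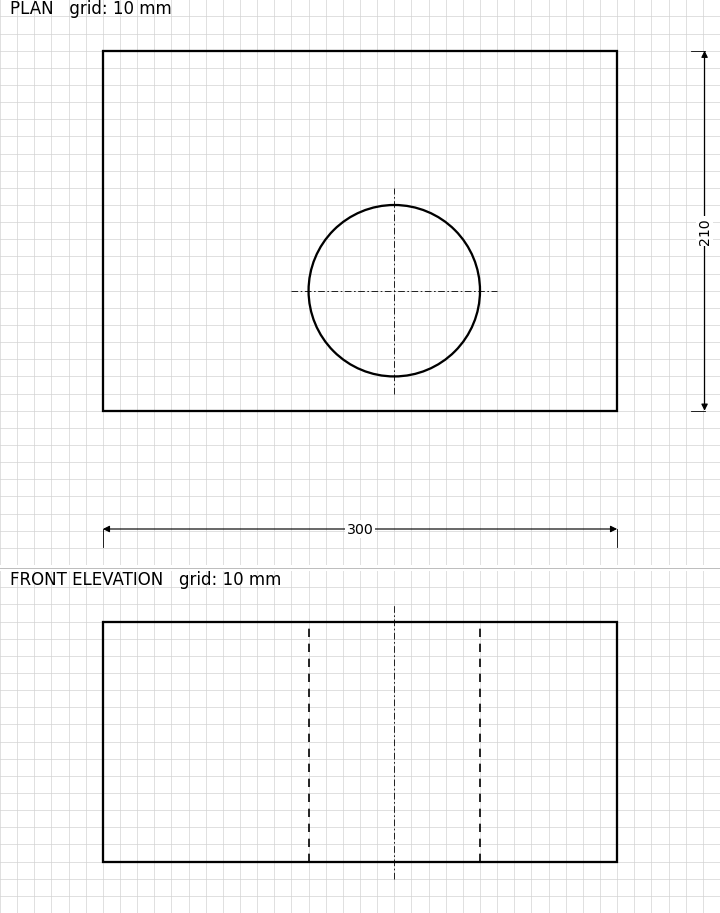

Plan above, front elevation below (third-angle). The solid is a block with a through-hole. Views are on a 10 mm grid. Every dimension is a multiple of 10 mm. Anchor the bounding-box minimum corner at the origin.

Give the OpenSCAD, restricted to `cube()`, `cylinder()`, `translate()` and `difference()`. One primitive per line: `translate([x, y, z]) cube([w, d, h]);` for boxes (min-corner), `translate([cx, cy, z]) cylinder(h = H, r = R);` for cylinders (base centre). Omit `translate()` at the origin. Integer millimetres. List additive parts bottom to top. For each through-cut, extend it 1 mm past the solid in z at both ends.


difference() {
  cube([300, 210, 140]);
  translate([170, 70, -1]) cylinder(h = 142, r = 50);
}


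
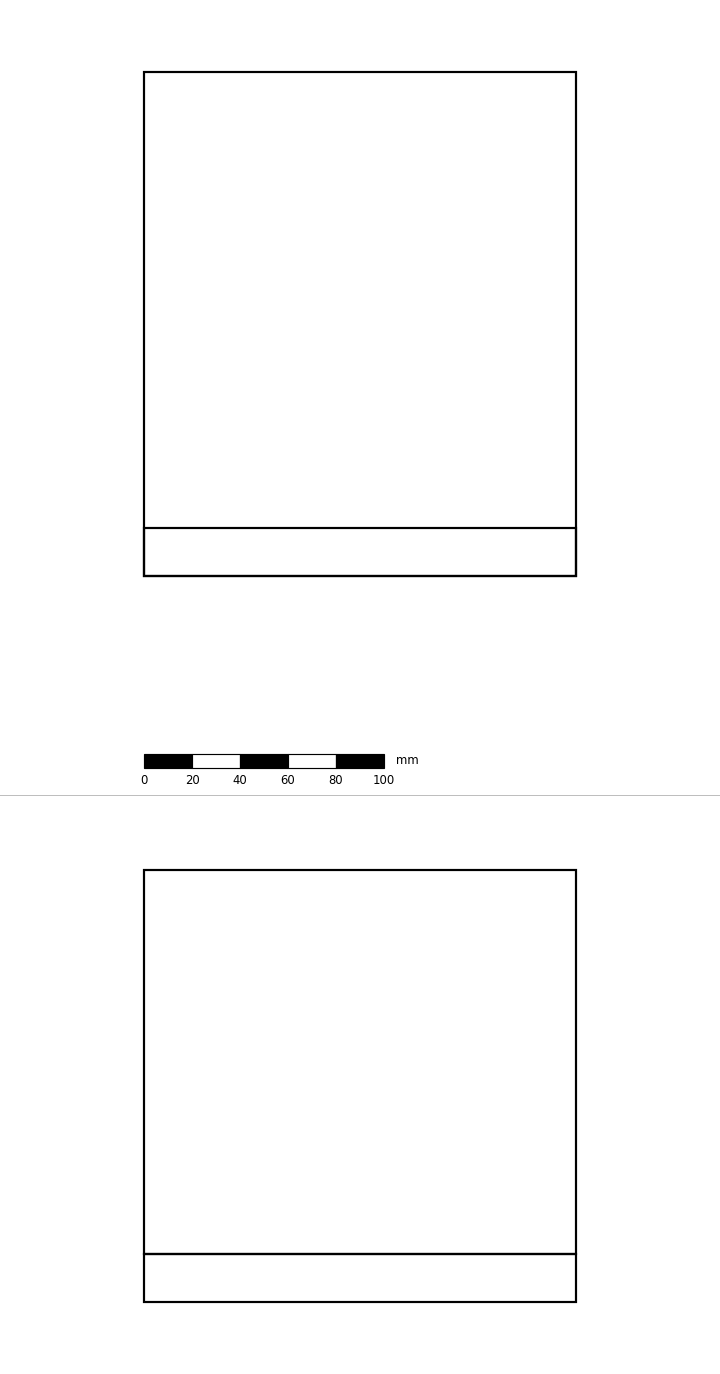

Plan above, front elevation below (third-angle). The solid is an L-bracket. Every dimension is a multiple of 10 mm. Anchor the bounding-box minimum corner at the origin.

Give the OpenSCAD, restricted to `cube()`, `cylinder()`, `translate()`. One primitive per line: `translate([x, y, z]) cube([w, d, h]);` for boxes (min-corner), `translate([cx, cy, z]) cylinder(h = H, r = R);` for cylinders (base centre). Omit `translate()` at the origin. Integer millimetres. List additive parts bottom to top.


cube([180, 210, 20]);
translate([0, 0, 20]) cube([180, 20, 160]);


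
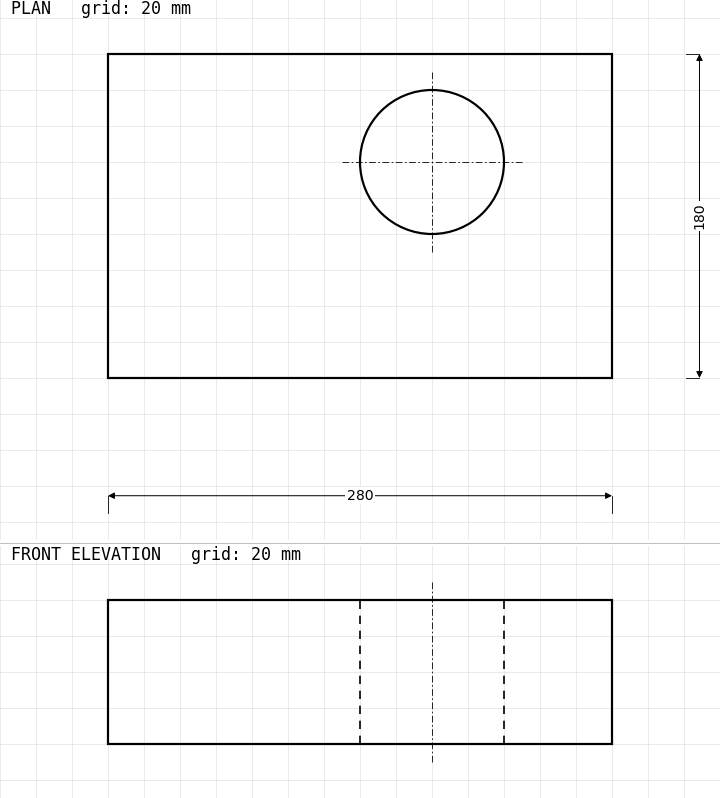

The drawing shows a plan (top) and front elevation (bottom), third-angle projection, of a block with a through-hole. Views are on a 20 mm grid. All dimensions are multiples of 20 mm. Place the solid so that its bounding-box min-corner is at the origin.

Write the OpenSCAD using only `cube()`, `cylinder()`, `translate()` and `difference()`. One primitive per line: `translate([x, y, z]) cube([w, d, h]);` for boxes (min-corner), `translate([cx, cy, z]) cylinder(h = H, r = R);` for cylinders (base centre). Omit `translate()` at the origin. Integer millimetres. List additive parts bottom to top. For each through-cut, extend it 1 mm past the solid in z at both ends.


difference() {
  cube([280, 180, 80]);
  translate([180, 120, -1]) cylinder(h = 82, r = 40);
}
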